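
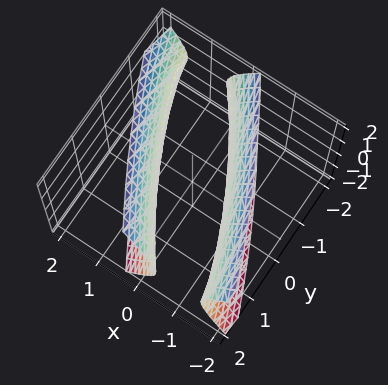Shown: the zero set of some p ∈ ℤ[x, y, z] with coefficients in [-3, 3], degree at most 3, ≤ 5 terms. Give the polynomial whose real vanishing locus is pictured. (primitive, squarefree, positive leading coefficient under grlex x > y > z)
3*x^2 + 3*x*y + y^2 - z^2 - 2

1. I count 2 distinct pieces. They look like related sheets of one shape, so recover p as a whole.
2. The degree is 2 — a generic line meets the surface in up to 2 points.
3. From the axis intercepts and sections: no z-intercept at any integer in the box.
4. Matching integer coefficients to the picture gives p.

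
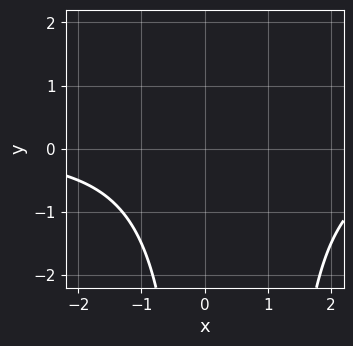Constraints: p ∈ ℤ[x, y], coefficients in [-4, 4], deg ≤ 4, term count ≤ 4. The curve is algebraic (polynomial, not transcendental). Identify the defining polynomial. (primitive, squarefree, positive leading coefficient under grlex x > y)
(a) The degree is 3 — the shape is more complex than any degree-2 curve.
(b) Reading off the gridlines: it misses every integer gridline on the x-axis; no y-intercept at any integer in the box.
(c) Matching integer coefficients to the picture gives p.

x^2*y - x*y + 3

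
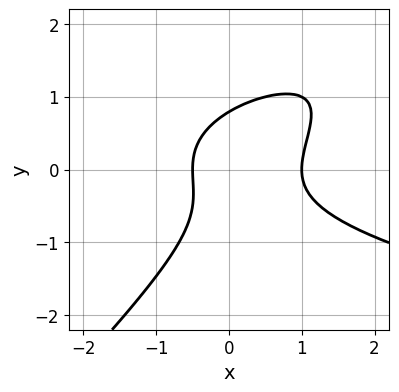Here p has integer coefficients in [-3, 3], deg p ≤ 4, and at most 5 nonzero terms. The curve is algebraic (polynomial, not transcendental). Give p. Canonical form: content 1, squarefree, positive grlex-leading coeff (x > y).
2*x*y^2 - 2*y^3 - 2*x^2 + x + 1

The degree is 3 — the shape is more complex than any degree-2 curve.
Checking where it meets the axes: one x-axis crossing is at x = 1.
Fitting integer coefficients to these (and the overall shape) gives p.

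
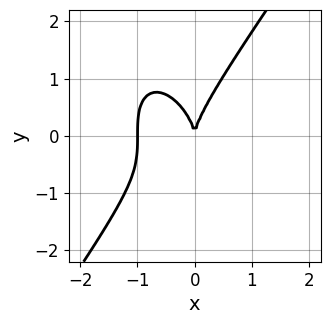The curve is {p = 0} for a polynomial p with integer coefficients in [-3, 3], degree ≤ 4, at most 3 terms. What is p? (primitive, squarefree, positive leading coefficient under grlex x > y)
(a) deg p = 3. A generic line meets the curve in up to 3 points.
(b) Reading off the gridlines: among the integer gridlines, it crosses the x-axis at x ∈ {-1, 0}; one y-axis crossing is at y = 0.
(c) The integer polynomial consistent with all of this is the stated p.

3*x^3 - y^3 + 3*x^2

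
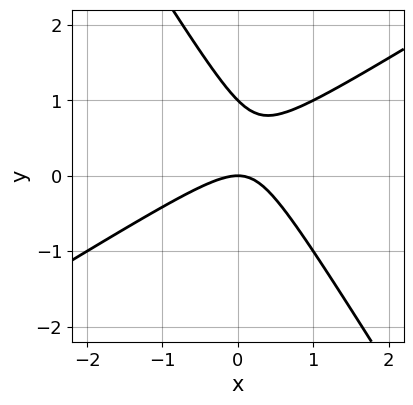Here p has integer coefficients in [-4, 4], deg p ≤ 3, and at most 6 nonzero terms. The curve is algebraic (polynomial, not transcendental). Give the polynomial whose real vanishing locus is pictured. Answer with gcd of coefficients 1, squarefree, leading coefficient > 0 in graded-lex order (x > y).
x^2 - x*y - y^2 + y

1. deg p = 2.
2. Against the integer gridlines: it crosses the x-axis at the gridline x = 0; the y-axis gridline crossings are at y ∈ {0, 1}.
3. Solving for integer coefficients yields p as stated.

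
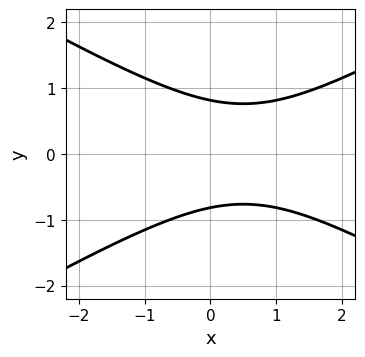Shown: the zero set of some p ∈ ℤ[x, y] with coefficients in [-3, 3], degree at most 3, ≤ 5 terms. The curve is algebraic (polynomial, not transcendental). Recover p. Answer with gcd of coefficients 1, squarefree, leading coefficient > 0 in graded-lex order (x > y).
x^2 - 3*y^2 - x + 2

First, degree: no degree-1 curve has this shape, so deg p = 2.
Next, symmetries: the y ↦ −y reflection is a symmetry, so y appears only in even powers.
Then, against the integer gridlines: no x-intercept at any integer in the box.
Finally, putting this together gives p.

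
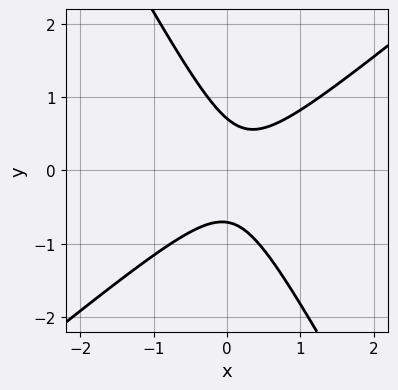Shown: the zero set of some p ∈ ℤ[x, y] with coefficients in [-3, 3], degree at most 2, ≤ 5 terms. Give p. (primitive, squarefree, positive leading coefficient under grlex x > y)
1. deg p = 2. The shape is more complex than any degree-1 curve.
2. Observable constraints: no x-intercept at any integer in the box.
3. Fitting integer coefficients to these (and the overall shape) gives p.

3*x^2 - 2*x*y - 2*y^2 - x + 1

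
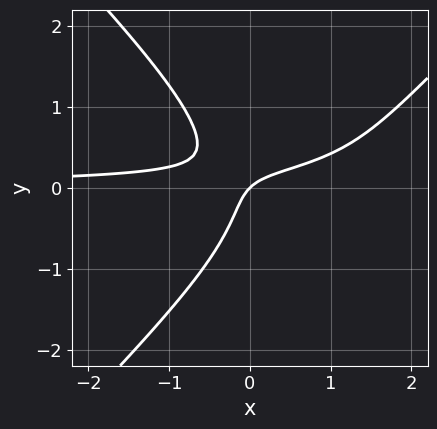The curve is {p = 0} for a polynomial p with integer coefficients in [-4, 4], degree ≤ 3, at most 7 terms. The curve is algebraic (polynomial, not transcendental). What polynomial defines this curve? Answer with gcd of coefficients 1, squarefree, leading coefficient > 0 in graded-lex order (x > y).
2*x^2*y - 2*y^3 - 3*x*y + x - y

1. Degree: the shape is more complex than any degree-2 curve, so deg p = 3.
2. From the axis intercepts and sections: it crosses the x-axis at the gridline x = 0; one y-axis crossing is at y = 0.
3. Putting this together gives p.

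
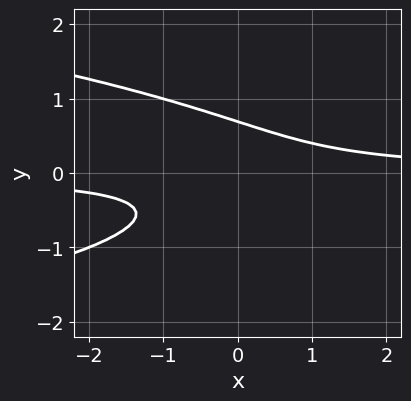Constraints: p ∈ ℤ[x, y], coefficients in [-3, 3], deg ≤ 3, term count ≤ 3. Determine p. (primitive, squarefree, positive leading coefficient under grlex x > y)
(a) deg p = 3. The shape is more complex than any degree-2 curve.
(b) Checking where it meets the axes: it misses every integer gridline on the x-axis.
(c) Together with the visible shape, these determine p as stated.

3*y^3 + 2*x*y - 1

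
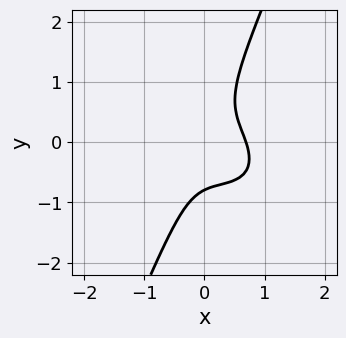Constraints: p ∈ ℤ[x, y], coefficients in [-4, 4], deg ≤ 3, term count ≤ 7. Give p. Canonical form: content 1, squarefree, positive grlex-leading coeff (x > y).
3*x^3 + 3*x^2*y + 3*x*y^2 - 2*y^3 - 1

(a) deg p = 3. No degree-2 curve has this shape.
(b) Putting this together gives p.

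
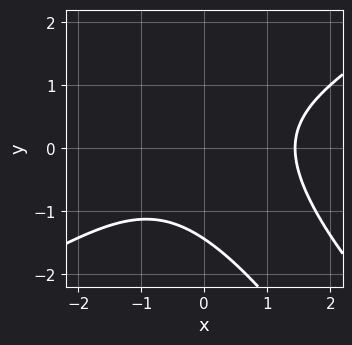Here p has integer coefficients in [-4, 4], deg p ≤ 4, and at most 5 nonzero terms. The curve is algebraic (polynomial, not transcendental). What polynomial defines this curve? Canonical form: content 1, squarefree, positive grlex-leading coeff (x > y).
The degree is 3 — a generic line meets the curve in up to 3 points.
Putting this together gives p.

x^3 - 2*x*y^2 - y^3 - 3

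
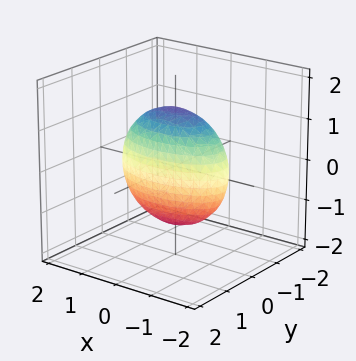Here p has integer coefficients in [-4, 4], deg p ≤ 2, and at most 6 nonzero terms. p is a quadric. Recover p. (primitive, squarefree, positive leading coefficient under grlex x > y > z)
x^2 + 3*y^2 + z^2 - 2

First, deg p = 2. Bounded and convex; a quadric.
Then, symmetries: it's symmetric under x → −x, forcing even powers of x; mirror symmetry z ↦ −z ⇒ only even powers of z; it's symmetric under y → −y, forcing even powers of y.
Finally, together with the visible shape, these determine p as stated.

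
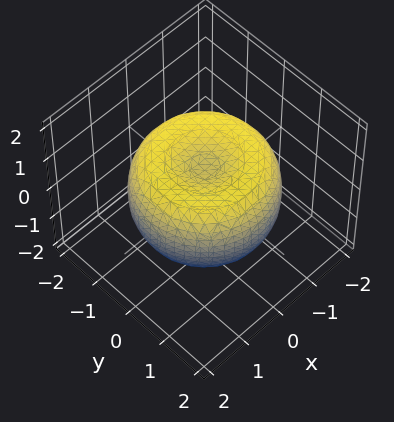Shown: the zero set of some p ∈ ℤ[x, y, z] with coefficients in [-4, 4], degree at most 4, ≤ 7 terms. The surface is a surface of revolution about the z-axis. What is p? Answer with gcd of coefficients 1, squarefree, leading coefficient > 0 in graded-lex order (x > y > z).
1. The degree is 4 — a generic line meets the surface in up to 4 points.
2. By symmetry, the surface is invariant under rotation about z: p = q(x² + y², z).
3. From the axis intercepts and sections: a circular section at z = 0 has radius between 1 and 2.
4. These observations pin down the coefficients.

x^4 + 2*x^2*y^2 + y^4 - 2*x^2 - 2*y^2 + 2*z^2 - 1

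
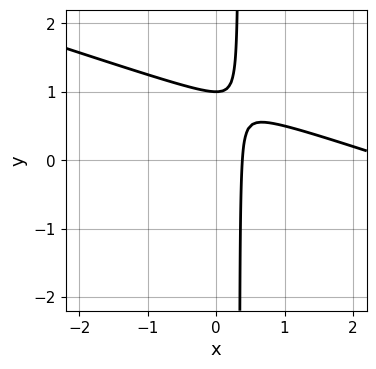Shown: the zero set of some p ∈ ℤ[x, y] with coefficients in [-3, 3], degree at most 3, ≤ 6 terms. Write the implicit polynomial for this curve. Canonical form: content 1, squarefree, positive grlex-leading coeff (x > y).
x^2 + 3*x*y - 3*x - y + 1

First, deg p = 2. A generic line meets the curve in up to 2 points.
Next, checking where it meets the axes: it crosses the y-axis at the gridline y = 1.
Finally, putting this together gives p.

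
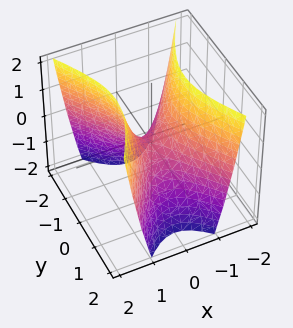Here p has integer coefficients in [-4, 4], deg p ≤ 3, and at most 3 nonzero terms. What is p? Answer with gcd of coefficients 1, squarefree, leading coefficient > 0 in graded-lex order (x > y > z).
First, deg p = 2. A hyperbolic paraboloid; a quadric.
Next, symmetries: mirror symmetry y ↦ −y ⇒ only even powers of y; mirror symmetry x ↦ −x ⇒ only even powers of x.
Then, reading off the gridlines: one y-axis crossing is at y = 0; it meets the z-axis at z = 0 (among the integer gridlines).
Finally, the integer polynomial consistent with all of this is the stated p.

2*x^2 - y^2 - z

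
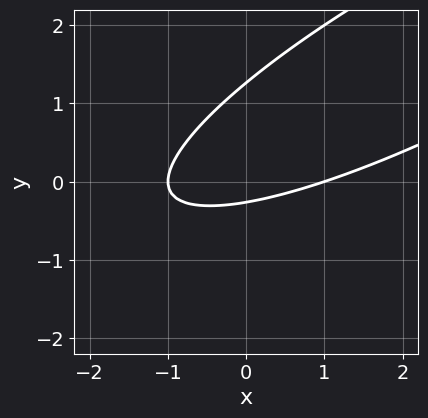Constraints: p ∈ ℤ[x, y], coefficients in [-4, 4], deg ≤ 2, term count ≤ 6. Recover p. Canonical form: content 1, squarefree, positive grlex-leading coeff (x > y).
(a) Degree: the shape is more complex than any degree-1 curve, so deg p = 2.
(b) From the visible intercepts: the x-axis gridline crossings are at x ∈ {-1, 1}.
(c) Matching integer coefficients to the picture gives p.

x^2 - 3*x*y + 3*y^2 - 3*y - 1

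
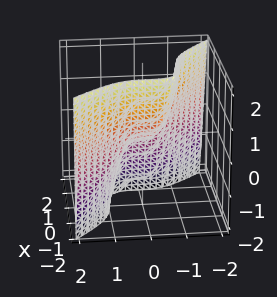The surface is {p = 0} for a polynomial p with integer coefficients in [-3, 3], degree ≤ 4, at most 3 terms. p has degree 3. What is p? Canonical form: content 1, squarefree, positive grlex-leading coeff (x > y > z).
The degree is 3 — a generic line meets the surface in up to 3 points.
From the visible intercepts: it meets the x-axis at x = 0 (among the integer gridlines); it meets the y-axis at y = 0 (among the integer gridlines); one z-axis crossing is at z = 0.
Fitting integer coefficients to these (and the overall shape) gives p.

2*x^3 + 2*y^3 + z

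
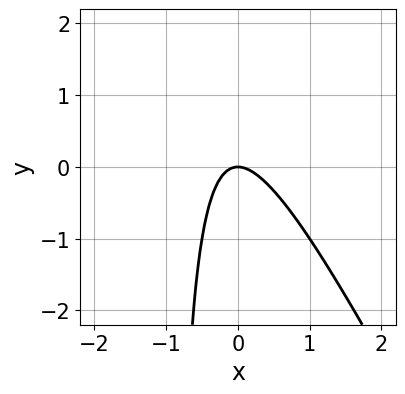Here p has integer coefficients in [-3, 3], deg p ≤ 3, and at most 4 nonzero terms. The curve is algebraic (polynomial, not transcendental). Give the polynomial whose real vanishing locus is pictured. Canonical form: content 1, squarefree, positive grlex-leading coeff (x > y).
2*x^2 + x*y + y

First, deg p = 2.
Then, reading off the gridlines: it meets the x-axis at x = 0 (among the integer gridlines); one y-axis crossing is at y = 0.
Finally, solving for integer coefficients yields p as stated.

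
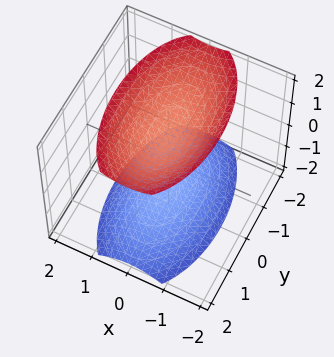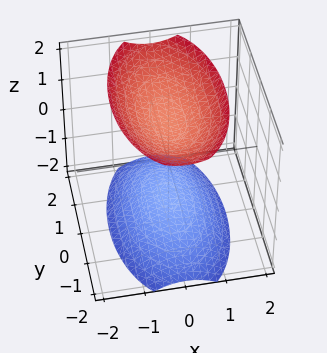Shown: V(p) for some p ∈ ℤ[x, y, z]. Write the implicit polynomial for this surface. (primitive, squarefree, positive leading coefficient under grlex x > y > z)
3*x^2 + y^2 - 2*z^2 + 3

(a) The picture has 2 separate pieces. They look like related sheets of one shape, so recover p as a whole.
(b) The degree is 2 — two sheets facing apart; a quadric.
(c) Symmetries: it's symmetric under x → −x, forcing even powers of x; it's symmetric under z → −z, forcing even powers of z; it's symmetric under y → −y, forcing even powers of y.
(d) From the visible intercepts: it misses every integer gridline on the y-axis; the surface avoids every integer x-axis point in the box.
(e) Fitting integer coefficients to these (and the overall shape) gives p.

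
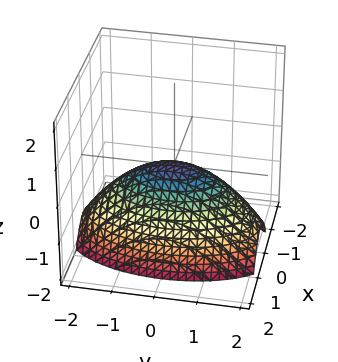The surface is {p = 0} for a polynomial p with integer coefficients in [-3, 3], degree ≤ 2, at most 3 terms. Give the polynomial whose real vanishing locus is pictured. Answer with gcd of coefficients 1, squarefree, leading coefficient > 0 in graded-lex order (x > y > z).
3*x^2 + y^2 + 3*z

deg p = 2. A single bowl opening along one axis; a quadric.
Symmetries: it's symmetric under x → −x, forcing even powers of x; mirror symmetry y ↦ −y ⇒ only even powers of y.
Against the integer gridlines: one y-axis crossing is at y = 0; it meets the z-axis at z = 0 (among the integer gridlines); one x-axis crossing is at x = 0.
Fitting integer coefficients to these (and the overall shape) gives p.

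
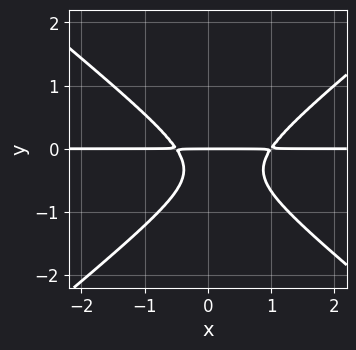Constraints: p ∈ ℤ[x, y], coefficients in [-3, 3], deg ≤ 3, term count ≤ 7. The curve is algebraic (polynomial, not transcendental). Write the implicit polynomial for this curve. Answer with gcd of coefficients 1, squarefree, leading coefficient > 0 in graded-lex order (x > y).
2*x^2*y - 3*y^3 - x*y - 2*y^2 - y

Degree: the shape is more complex than any degree-2 curve, so deg p = 3.
Observable constraints: the visible x-axis segment lies entirely on the curve; it meets the y-axis at y = 0 (among the integer gridlines).
Fitting integer coefficients to these (and the overall shape) gives p.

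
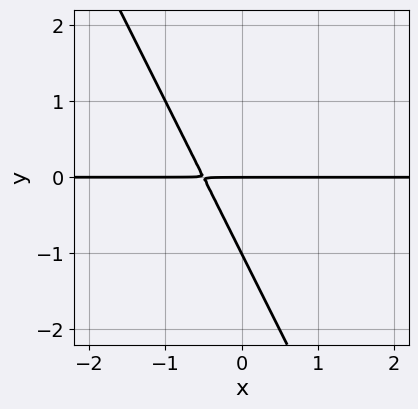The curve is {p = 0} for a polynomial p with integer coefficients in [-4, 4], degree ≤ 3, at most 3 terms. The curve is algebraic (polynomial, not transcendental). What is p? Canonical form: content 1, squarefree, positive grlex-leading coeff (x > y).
2*x*y + y^2 + y

First, deg p = 2.
Then, from the visible intercepts: every point of the x-axis in the box is on the curve; the y-axis gridline crossings are at y ∈ {-1, 0}.
Finally, fitting integer coefficients to these (and the overall shape) gives p.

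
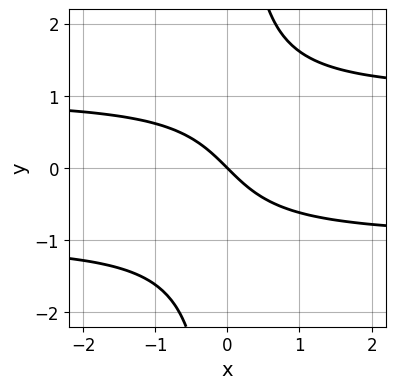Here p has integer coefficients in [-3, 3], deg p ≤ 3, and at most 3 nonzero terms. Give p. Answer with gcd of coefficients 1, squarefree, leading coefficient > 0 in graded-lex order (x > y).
First, the degree is 3 — no degree-2 curve has this shape.
Next, reading off the gridlines: it meets the x-axis at x = 0 (among the integer gridlines); it crosses the y-axis at the gridline y = 0.
Finally, assembling these constraints gives the stated polynomial.

x*y^2 - x - y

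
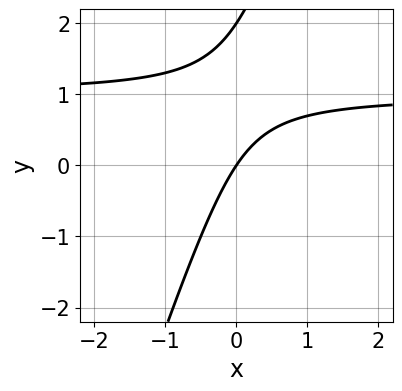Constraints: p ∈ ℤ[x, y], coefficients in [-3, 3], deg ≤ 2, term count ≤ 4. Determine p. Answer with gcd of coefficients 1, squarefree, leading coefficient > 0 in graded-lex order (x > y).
Degree: a generic line meets the curve in up to 2 points, so deg p = 2.
Checking where it meets the axes: one x-axis crossing is at x = 0; the y-axis gridline crossings are at y ∈ {0, 2}.
These observations pin down the coefficients.

3*x*y - y^2 - 3*x + 2*y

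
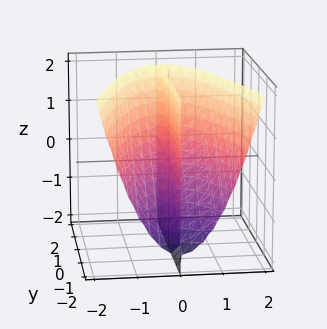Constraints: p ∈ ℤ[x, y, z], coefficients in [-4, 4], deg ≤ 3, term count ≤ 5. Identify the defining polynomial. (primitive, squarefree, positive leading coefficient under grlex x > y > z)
2*x^3 + 2*x*y - 2*x*z + x

First, there are 2 components.
Next, the degree is 3 — the shape is more complex than any degree-2 surface.
Next, against the integer gridlines: every point of the y-axis in the box is on the surface; one x-axis crossing is at x = 0; every point of the z-axis in the box is on the surface.
Finally, assembling these constraints gives the stated polynomial.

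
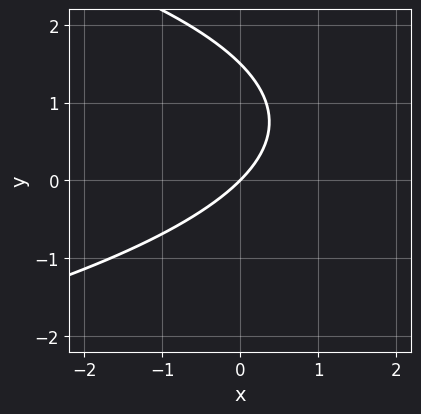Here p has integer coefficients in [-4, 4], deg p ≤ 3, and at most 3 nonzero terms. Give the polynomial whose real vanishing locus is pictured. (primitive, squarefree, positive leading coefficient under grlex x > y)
The degree is 2 — a generic line meets the curve in up to 2 points.
Checking where it meets the axes: one x-axis crossing is at x = 0; it meets the y-axis at y = 0 (among the integer gridlines).
Together with the visible shape, these determine p as stated.

2*y^2 + 3*x - 3*y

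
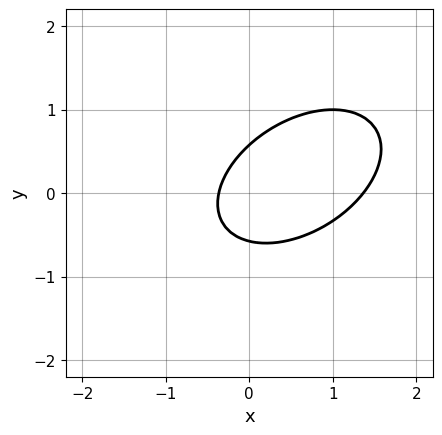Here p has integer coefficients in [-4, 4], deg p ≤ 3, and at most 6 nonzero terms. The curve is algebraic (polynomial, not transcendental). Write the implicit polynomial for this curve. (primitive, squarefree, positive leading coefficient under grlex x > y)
2*x^2 - 2*x*y + 3*y^2 - 2*x - 1

First, deg p = 2.
Finally, matching integer coefficients to the picture gives p.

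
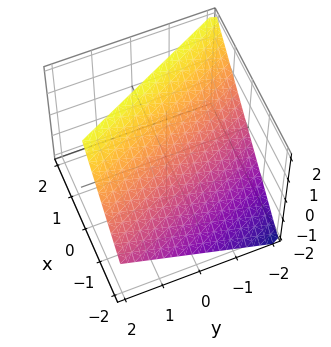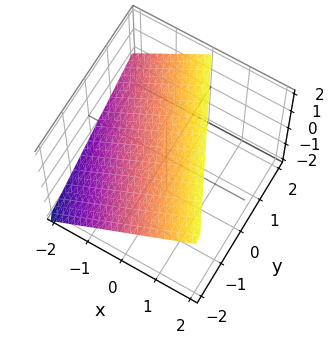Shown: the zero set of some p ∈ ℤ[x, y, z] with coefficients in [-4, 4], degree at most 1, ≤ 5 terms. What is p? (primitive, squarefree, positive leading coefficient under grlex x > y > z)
Degree: every cross-section is a straight line — this is a plane, so deg p = 1.
From the visible intercepts: it crosses the z-axis at the gridline z = 1; it crosses the x-axis at the gridline x = -1; it crosses the y-axis at the gridline y = -2.
Assembling these constraints gives the stated polynomial.

2*x + y - 2*z + 2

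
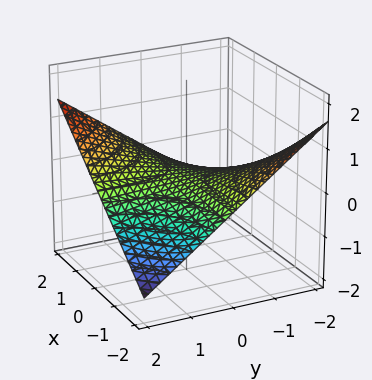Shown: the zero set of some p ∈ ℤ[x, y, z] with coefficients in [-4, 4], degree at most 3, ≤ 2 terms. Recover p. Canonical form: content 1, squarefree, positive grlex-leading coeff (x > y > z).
x*y - 3*z

1. deg p = 2. A saddle surface; a quadric.
2. From the visible intercepts: it crosses the z-axis at the gridline z = 0; the visible x-axis segment lies entirely on the surface; every point of the y-axis in the box is on the surface.
3. Fitting integer coefficients to these (and the overall shape) gives p.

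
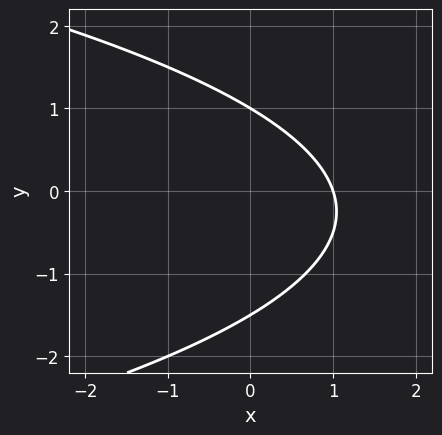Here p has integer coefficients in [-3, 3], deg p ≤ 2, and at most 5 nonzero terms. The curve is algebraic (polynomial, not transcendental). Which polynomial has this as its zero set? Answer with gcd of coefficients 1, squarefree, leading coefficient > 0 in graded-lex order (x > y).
2*y^2 + 3*x + y - 3

(a) Degree: no degree-1 curve has this shape, so deg p = 2.
(b) From the axis intercepts and sections: it crosses the y-axis at the gridline y = 1; it crosses the x-axis at the gridline x = 1.
(c) Solving for integer coefficients yields p as stated.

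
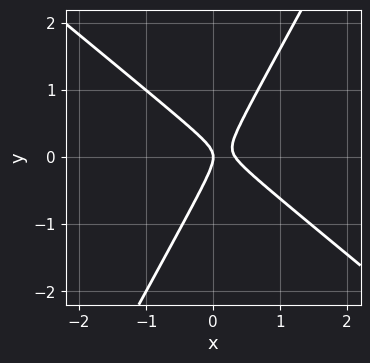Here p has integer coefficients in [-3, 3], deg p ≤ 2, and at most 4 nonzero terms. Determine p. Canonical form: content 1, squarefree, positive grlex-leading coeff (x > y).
deg p = 2. The shape is more complex than any degree-1 curve.
From the visible intercepts: it meets the y-axis at y = 0 (among the integer gridlines); one x-axis crossing is at x = 0.
Fitting integer coefficients to these (and the overall shape) gives p.

3*x^2 + 2*x*y - 2*y^2 - x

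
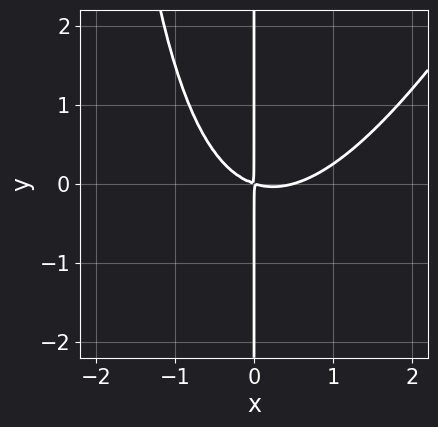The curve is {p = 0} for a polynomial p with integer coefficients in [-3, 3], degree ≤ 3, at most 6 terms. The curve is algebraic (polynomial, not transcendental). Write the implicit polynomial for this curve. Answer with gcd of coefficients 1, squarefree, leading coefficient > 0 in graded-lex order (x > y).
1. The degree is 3 — no degree-2 curve has this shape.
2. From the visible intercepts: every point of the y-axis in the box is on the curve.
3. Together with the visible shape, these determine p as stated.

2*x^3 - x^2*y - x^2 - 3*x*y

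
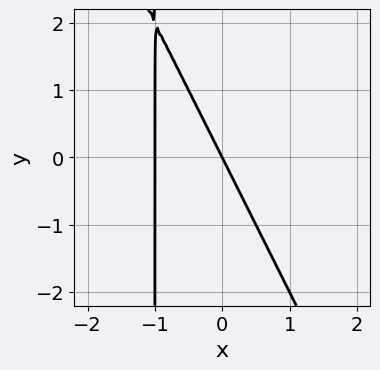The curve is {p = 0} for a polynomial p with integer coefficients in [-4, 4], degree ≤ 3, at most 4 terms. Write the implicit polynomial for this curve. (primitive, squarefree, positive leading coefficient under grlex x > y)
First, degree: the shape is more complex than any degree-1 curve, so deg p = 2.
Then, reading off the gridlines: one y-axis crossing is at y = 0; among the integer gridlines, it crosses the x-axis at x ∈ {-1, 0}.
Finally, together with the visible shape, these determine p as stated.

2*x^2 + x*y + 2*x + y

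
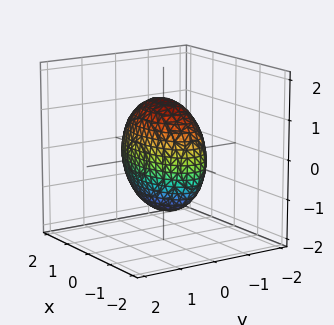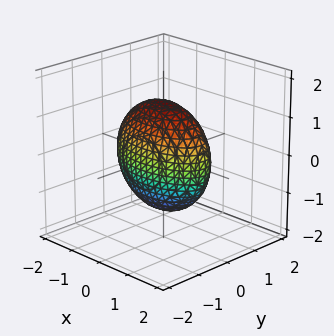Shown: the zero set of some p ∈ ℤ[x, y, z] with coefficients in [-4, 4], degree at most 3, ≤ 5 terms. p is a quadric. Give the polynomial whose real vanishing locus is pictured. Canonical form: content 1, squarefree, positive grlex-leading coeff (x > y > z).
Degree: bounded and convex; a quadric, so deg p = 2.
Symmetries: it's symmetric under z → −z, forcing even powers of z; the y ↦ −y reflection is a symmetry, so y appears only in even powers; mirror symmetry x ↦ −x ⇒ only even powers of x.
The integer polynomial consistent with all of this is the stated p.

x^2 + 3*y^2 + z^2 - 2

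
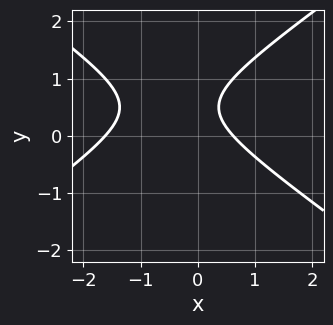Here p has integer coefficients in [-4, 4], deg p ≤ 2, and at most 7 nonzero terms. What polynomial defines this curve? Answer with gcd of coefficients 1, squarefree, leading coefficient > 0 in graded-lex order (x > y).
x^2 - 2*y^2 + x + 2*y - 1

1. The degree is 2 — the shape is more complex than any degree-1 curve.
2. From the visible intercepts: it misses every integer gridline on the y-axis.
3. Assembling these constraints gives the stated polynomial.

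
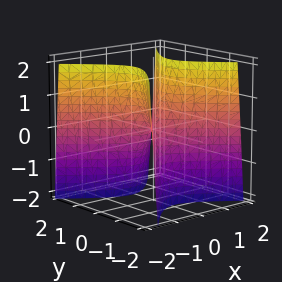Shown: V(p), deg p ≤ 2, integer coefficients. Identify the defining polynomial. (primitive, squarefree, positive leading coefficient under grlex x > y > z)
First, degree: the shape is more complex than any degree-1 surface, so deg p = 2.
Next, observable constraints: one y-axis crossing is at y = 0; it crosses the x-axis at the gridline x = 0; it crosses the z-axis at the gridline z = 0.
Finally, fitting integer coefficients to these (and the overall shape) gives p.

3*x^2 + x*y - 3*y^2 - z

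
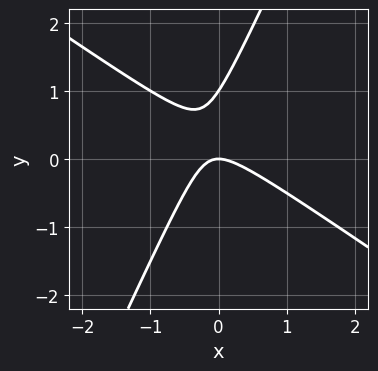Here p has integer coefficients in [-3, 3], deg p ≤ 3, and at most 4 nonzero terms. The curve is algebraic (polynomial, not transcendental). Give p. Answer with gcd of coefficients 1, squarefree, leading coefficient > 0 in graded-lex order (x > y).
(a) Degree: the shape is more complex than any degree-1 curve, so deg p = 2.
(b) Checking where it meets the axes: it crosses the x-axis at the gridline x = 0; the y-axis gridline crossings are at y ∈ {0, 1}.
(c) Matching integer coefficients to the picture gives p.

3*x^2 + 3*x*y - 2*y^2 + 2*y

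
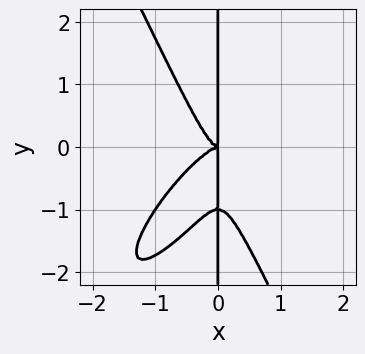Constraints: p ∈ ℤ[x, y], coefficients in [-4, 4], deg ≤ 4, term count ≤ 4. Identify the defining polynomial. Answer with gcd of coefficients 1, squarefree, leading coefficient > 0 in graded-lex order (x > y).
3*x^4 - 3*x^3*y + x*y^3 + x*y^2

1. deg p = 4.
2. Reading off the gridlines: every point of the y-axis in the box is on the curve.
3. Putting this together gives p.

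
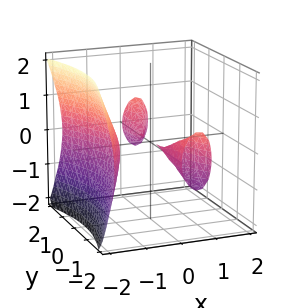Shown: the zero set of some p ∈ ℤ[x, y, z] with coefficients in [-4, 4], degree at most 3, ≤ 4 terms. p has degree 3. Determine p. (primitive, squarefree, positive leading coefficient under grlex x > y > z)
3*x^3 - x*y^2 + 3*x^2 + 2*z^2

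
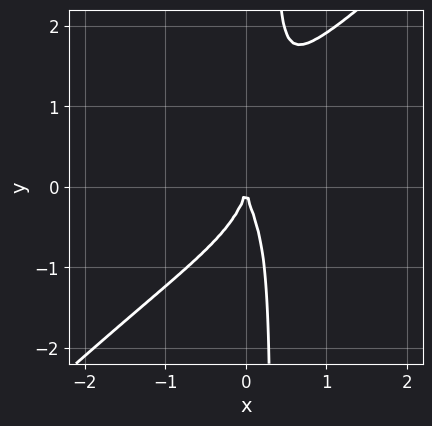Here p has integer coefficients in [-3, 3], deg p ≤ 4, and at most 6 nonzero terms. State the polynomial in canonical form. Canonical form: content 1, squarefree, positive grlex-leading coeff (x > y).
1. deg p = 4. A generic line meets the curve in up to 4 points.
2. Reading off the gridlines: it meets the x-axis at x = 0 (among the integer gridlines); it crosses the y-axis at the gridline y = 0.
3. The integer polynomial consistent with all of this is the stated p.

3*x^2*y^2 - 3*x*y^3 + y^3 + 3*x^2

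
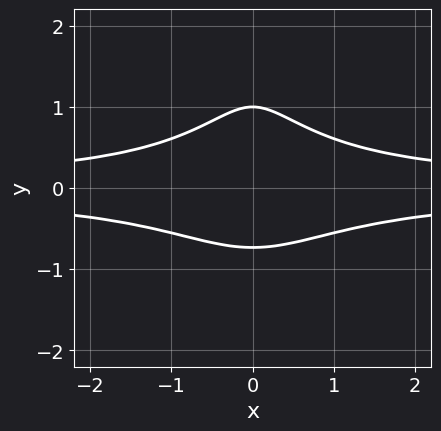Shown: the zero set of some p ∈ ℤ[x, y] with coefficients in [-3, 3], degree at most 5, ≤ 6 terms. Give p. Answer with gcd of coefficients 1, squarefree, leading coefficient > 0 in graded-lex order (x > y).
1. The degree is 4 — the shape is more complex than any degree-3 curve.
2. Symmetries: it's symmetric under x → −x, forcing even powers of x.
3. From the axis intercepts and sections: no x-intercept at any integer in the box; one y-axis crossing is at y = 1.
4. Solving for integer coefficients yields p as stated.

3*x^2*y^2 - y^3 + 3*y^2 - 2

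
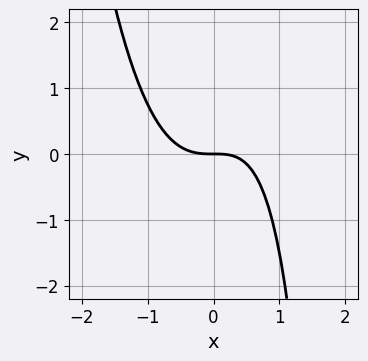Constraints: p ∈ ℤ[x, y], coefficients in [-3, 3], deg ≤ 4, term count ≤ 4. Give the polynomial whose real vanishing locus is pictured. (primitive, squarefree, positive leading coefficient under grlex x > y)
3*x^3 - x*y + 3*y

(a) deg p = 3.
(b) Observable constraints: it meets the x-axis at x = 0 (among the integer gridlines); it meets the y-axis at y = 0 (among the integer gridlines).
(c) Fitting integer coefficients to these (and the overall shape) gives p.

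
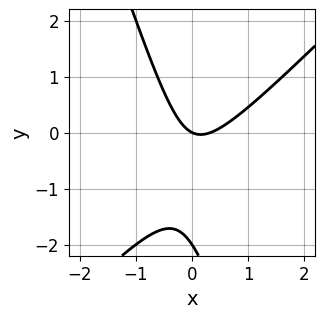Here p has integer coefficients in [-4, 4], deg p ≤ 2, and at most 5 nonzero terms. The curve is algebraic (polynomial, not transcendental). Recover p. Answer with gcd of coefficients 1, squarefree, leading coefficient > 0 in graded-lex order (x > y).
3*x^2 - 2*x*y - y^2 - x - 2*y

Degree: no degree-1 curve has this shape, so deg p = 2.
Against the integer gridlines: the y-axis gridline crossings are at y ∈ {-2, 0}; it meets the x-axis at x = 0 (among the integer gridlines).
Putting this together gives p.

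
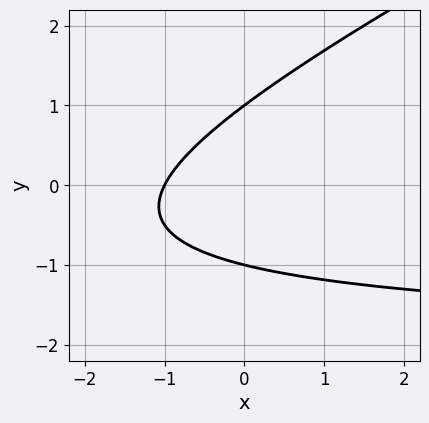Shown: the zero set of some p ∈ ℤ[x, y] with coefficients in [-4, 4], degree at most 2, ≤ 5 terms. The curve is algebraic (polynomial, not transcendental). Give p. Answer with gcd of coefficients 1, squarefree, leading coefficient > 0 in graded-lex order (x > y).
x*y - 2*y^2 + 2*x + 2

First, deg p = 2. No degree-1 curve has this shape.
Then, checking where it meets the axes: the y-axis gridline crossings are at y ∈ {-1, 1}; it meets the x-axis at x = -1 (among the integer gridlines).
Finally, putting this together gives p.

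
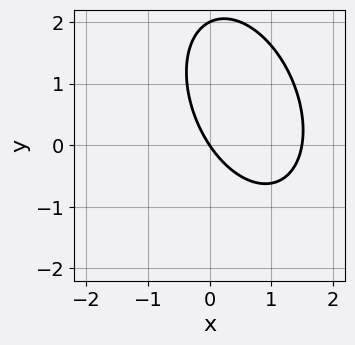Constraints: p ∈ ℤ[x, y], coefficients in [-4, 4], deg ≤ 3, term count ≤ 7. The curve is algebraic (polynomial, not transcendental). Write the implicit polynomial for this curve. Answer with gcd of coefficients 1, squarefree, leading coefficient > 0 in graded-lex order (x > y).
First, deg p = 2.
Then, against the integer gridlines: among the integer gridlines, it crosses the y-axis at y ∈ {0, 2}; one x-axis crossing is at x = 0.
Finally, putting this together gives p.

2*x^2 + x*y + y^2 - 3*x - 2*y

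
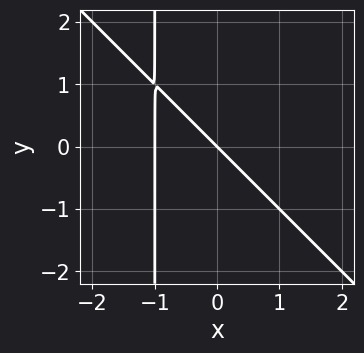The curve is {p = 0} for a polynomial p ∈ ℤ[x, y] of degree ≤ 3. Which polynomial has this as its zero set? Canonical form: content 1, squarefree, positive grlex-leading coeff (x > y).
1. deg p = 2. A generic line meets the curve in up to 2 points.
2. Reading off the gridlines: among the integer gridlines, it crosses the x-axis at x ∈ {-1, 0}; one y-axis crossing is at y = 0.
3. The integer polynomial consistent with all of this is the stated p.

x^2 + x*y + x + y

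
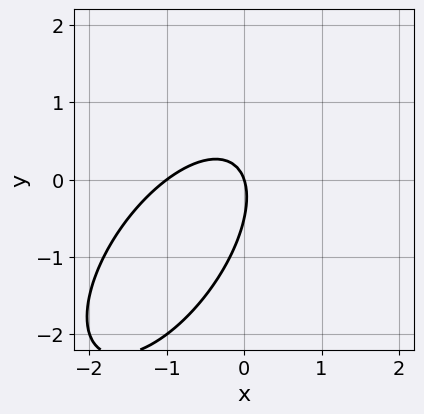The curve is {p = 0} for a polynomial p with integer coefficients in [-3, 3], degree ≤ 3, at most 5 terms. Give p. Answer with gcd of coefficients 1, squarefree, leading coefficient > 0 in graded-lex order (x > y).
1. deg p = 2. A generic line meets the curve in up to 2 points.
2. From the axis intercepts and sections: it crosses the y-axis at the gridline y = 0; the x-axis gridline crossings are at x ∈ {-1, 0}.
3. The integer polynomial consistent with all of this is the stated p.

3*x^2 - 3*x*y + 2*y^2 + 3*x + y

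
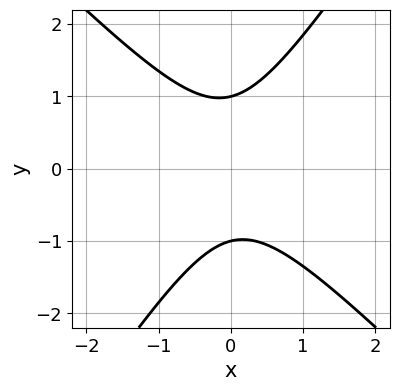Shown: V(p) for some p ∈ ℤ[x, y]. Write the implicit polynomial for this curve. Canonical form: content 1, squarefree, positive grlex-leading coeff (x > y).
Degree: the shape is more complex than any degree-1 curve, so deg p = 2.
From the axis intercepts and sections: it misses every integer gridline on the x-axis; among the integer gridlines, it crosses the y-axis at y ∈ {-1, 1}.
Together with the visible shape, these determine p as stated.

3*x^2 + x*y - 2*y^2 + 2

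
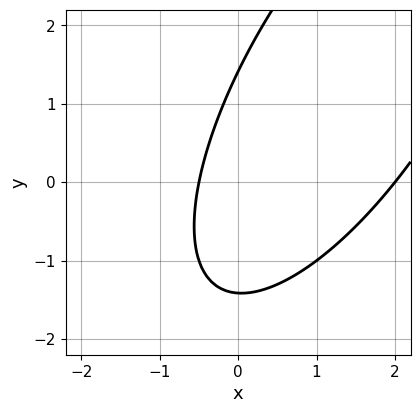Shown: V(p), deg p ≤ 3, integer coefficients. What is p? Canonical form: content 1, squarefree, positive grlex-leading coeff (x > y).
First, degree: a generic line meets the curve in up to 2 points, so deg p = 2.
Next, against the integer gridlines: it meets the x-axis at x = 2 (among the integer gridlines).
Finally, solving for integer coefficients yields p as stated.

2*x^2 - 2*x*y + y^2 - 3*x - 2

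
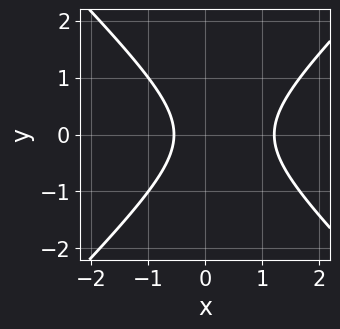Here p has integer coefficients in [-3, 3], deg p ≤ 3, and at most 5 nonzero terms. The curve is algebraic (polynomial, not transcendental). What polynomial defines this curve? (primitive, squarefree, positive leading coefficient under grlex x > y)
3*x^2 - 3*y^2 - 2*x - 2

1. Degree: the shape is more complex than any degree-1 curve, so deg p = 2.
2. Symmetries: it's symmetric under y → −y, forcing even powers of y.
3. Reading off the gridlines: it misses every integer gridline on the y-axis.
4. Fitting integer coefficients to these (and the overall shape) gives p.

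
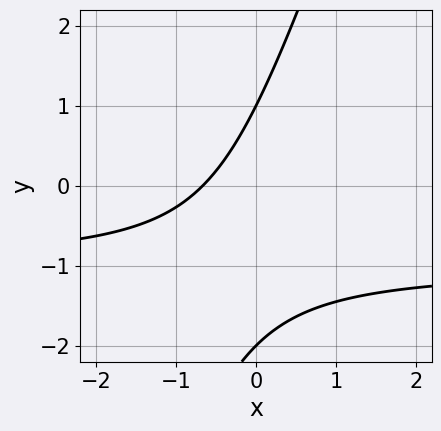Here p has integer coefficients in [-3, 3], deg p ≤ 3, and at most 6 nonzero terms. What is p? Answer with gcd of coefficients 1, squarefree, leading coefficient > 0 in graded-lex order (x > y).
3*x*y - y^2 + 3*x - y + 2

1. deg p = 2.
2. From the axis intercepts and sections: the y-axis gridline crossings are at y ∈ {-2, 1}.
3. The integer polynomial consistent with all of this is the stated p.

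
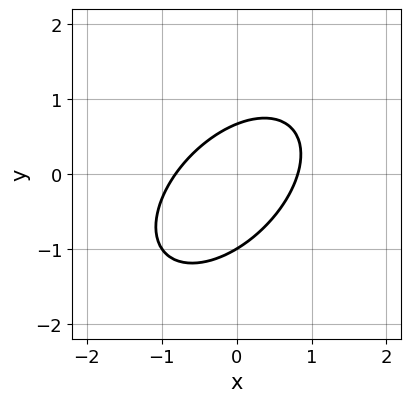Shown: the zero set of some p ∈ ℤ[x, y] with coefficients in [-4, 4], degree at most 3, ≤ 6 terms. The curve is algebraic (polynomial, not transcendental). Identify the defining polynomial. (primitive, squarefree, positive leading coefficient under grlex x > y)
3*x^2 - 3*x*y + 3*y^2 + y - 2

deg p = 2. A generic line meets the curve in up to 2 points.
Reading off the gridlines: one y-axis crossing is at y = -1.
Solving for integer coefficients yields p as stated.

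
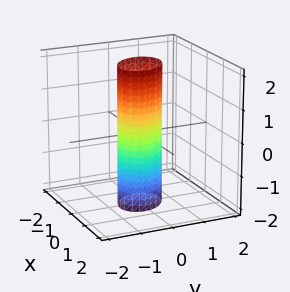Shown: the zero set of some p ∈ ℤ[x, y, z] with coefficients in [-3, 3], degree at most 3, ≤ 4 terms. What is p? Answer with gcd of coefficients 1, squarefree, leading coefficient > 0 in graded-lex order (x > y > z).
The degree is 2 — the shape is more complex than any degree-1 surface.
Against the integer gridlines: the surface avoids every integer z-axis point in the box.
These observations pin down the coefficients.

2*x^2 + x*y + 2*y^2 - 1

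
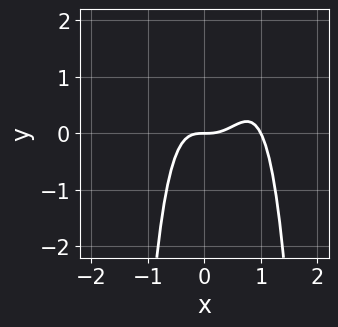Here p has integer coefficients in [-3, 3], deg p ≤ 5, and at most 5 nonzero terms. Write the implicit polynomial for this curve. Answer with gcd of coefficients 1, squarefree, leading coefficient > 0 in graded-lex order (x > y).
2*x^4 - 2*x^3 + y

First, the degree is 4 — a generic line meets the curve in up to 4 points.
Then, against the integer gridlines: the x-axis gridline crossings are at x ∈ {0, 1}; it crosses the y-axis at the gridline y = 0.
Finally, solving for integer coefficients yields p as stated.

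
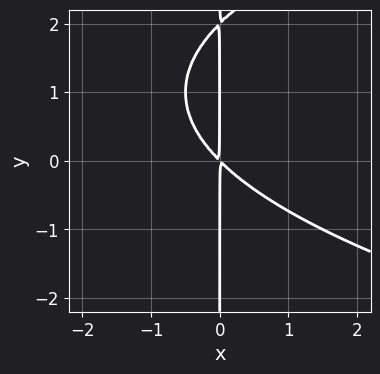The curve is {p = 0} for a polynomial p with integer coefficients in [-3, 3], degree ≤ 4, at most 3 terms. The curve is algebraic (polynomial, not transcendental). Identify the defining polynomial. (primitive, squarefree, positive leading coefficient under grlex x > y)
First, degree: a generic line meets the curve in up to 3 points, so deg p = 3.
Next, against the integer gridlines: every point of the y-axis in the box is on the curve.
Finally, the integer polynomial consistent with all of this is the stated p.

x*y^2 - 2*x^2 - 2*x*y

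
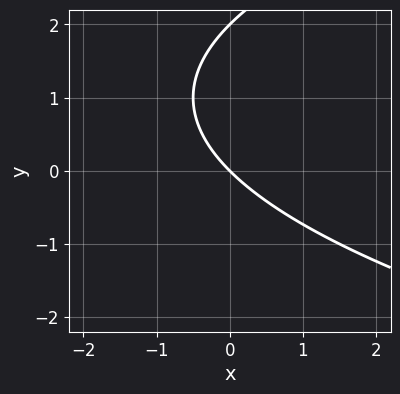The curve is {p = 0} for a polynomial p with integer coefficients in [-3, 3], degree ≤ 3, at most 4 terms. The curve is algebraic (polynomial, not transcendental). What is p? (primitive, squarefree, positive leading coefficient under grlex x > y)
y^2 - 2*x - 2*y

First, deg p = 2. A generic line meets the curve in up to 2 points.
Then, observable constraints: among the integer gridlines, it crosses the y-axis at y ∈ {0, 2}; one x-axis crossing is at x = 0.
Finally, together with the visible shape, these determine p as stated.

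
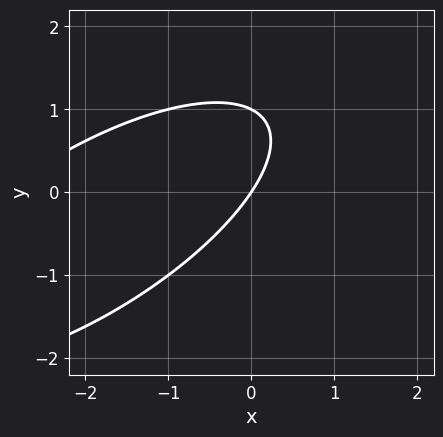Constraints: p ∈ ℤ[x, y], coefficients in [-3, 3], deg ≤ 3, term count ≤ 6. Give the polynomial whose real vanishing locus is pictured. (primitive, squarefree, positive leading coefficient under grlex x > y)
x^2 - 2*x*y + 2*y^2 + 3*x - 2*y

(a) Degree: a generic line meets the curve in up to 2 points, so deg p = 2.
(b) Reading off the gridlines: among the integer gridlines, it crosses the y-axis at y ∈ {0, 1}; it crosses the x-axis at the gridline x = 0.
(c) Fitting integer coefficients to these (and the overall shape) gives p.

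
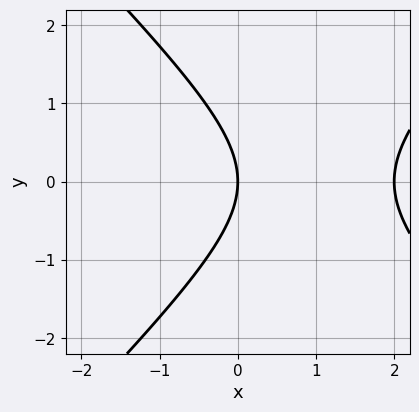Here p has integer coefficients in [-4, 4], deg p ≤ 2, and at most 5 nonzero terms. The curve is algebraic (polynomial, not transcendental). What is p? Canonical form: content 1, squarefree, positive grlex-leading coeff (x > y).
1. deg p = 2. No degree-1 curve has this shape.
2. Symmetries: it's symmetric under y → −y, forcing even powers of y.
3. Checking where it meets the axes: it meets the y-axis at y = 0 (among the integer gridlines); the x-axis gridline crossings are at x ∈ {0, 2}.
4. Matching integer coefficients to the picture gives p.

x^2 - y^2 - 2*x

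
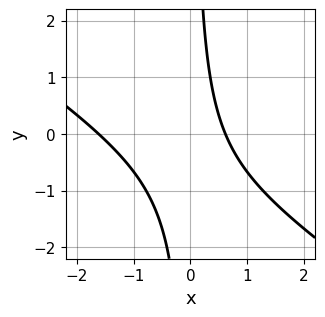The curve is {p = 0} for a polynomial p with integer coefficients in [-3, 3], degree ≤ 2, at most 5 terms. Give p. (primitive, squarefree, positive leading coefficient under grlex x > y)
2*x^2 + 3*x*y + 2*x - 2

1. Degree: the shape is more complex than any degree-1 curve, so deg p = 2.
2. Reading off the gridlines: no y-intercept at any integer in the box.
3. The integer polynomial consistent with all of this is the stated p.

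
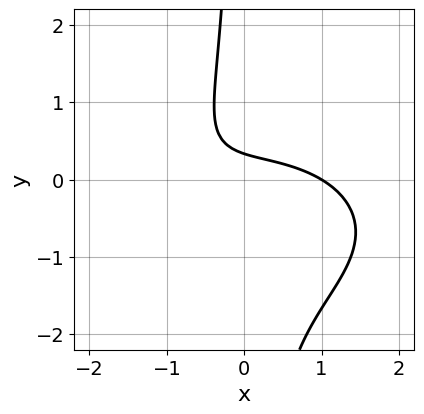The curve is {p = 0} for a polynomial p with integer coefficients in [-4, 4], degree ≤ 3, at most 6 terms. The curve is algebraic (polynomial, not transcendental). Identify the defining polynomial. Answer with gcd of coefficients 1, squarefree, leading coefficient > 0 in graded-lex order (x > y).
The degree is 3 — no degree-2 curve has this shape.
Observable constraints: one x-axis crossing is at x = 1.
Fitting integer coefficients to these (and the overall shape) gives p.

x^3 + 3*x*y^2 + 2*x*y + 3*y - 1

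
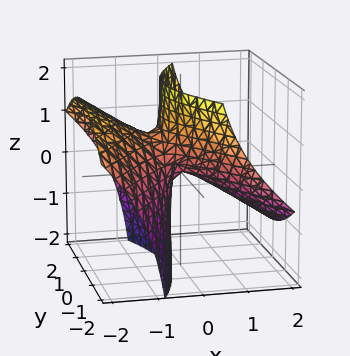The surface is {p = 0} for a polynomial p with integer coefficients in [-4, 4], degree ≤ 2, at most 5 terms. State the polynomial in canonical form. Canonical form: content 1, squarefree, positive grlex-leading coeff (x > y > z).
2*x^2 + 3*x*z - y^2 + z

deg p = 2.
From the axis intercepts and sections: it meets the z-axis at z = 0 (among the integer gridlines); it meets the x-axis at x = 0 (among the integer gridlines).
The integer polynomial consistent with all of this is the stated p.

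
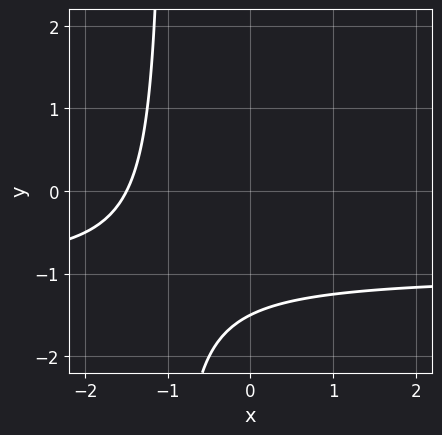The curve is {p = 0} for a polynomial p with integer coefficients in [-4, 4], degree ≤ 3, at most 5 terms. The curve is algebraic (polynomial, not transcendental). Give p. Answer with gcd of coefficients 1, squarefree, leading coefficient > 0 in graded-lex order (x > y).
2*x*y + 2*x + 2*y + 3

The degree is 2 — a generic line meets the curve in up to 2 points.
Putting this together gives p.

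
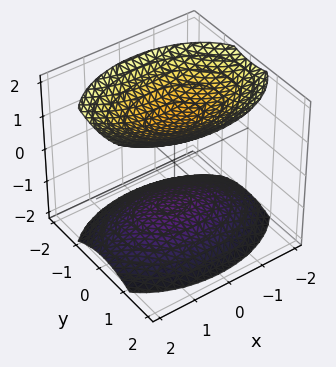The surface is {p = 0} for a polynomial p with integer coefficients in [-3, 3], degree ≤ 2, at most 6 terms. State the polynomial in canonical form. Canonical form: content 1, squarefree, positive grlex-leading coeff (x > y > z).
First, I count 2 distinct pieces. Treating them together as one polynomial.
Next, the degree is 2 — two sheets facing apart; a quadric.
Next, symmetries: the y ↦ −y reflection is a symmetry, so y appears only in even powers; mirror symmetry z ↦ −z ⇒ only even powers of z; it's symmetric under x → −x, forcing even powers of x.
Then, from the visible intercepts: it misses every integer gridline on the y-axis; it misses every integer gridline on the x-axis.
Finally, matching integer coefficients to the picture gives p.

x^2 + 2*y^2 - 2*z^2 + 3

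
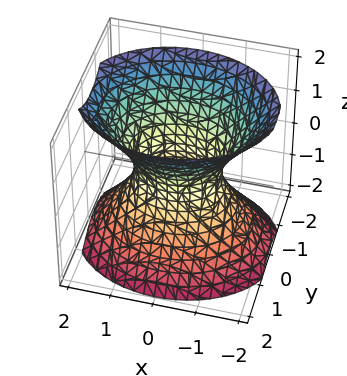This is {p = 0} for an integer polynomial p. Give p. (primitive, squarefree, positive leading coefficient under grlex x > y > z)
2*x^2 + 3*y^2 - 2*z^2 - 2

First, deg p = 2. An hourglass — one-sheet hyperboloid; a quadric.
Then, symmetries: mirror symmetry z ↦ −z ⇒ only even powers of z; mirror symmetry y ↦ −y ⇒ only even powers of y; it's symmetric under x → −x, forcing even powers of x.
Then, against the integer gridlines: the x-axis gridline crossings are at x ∈ {-1, 1}; the surface avoids every integer z-axis point in the box.
Finally, the integer polynomial consistent with all of this is the stated p.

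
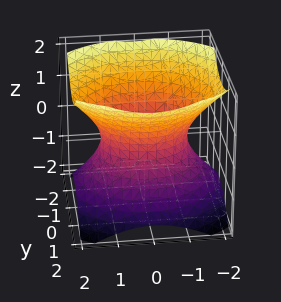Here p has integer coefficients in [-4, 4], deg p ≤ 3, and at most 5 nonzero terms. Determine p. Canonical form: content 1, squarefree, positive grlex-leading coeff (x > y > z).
First, the degree is 2 — an hourglass — one-sheet hyperboloid; a quadric.
Next, symmetries: the y ↦ −y reflection is a symmetry, so y appears only in even powers; it's symmetric under x → −x, forcing even powers of x; it's symmetric under z → −z, forcing even powers of z.
Next, reading off the gridlines: among the integer gridlines, it crosses the y-axis at y ∈ {-1, 1}; it misses every integer gridline on the z-axis.
Finally, these observations pin down the coefficients.

2*x^2 + 3*y^2 - 3*z^2 - 3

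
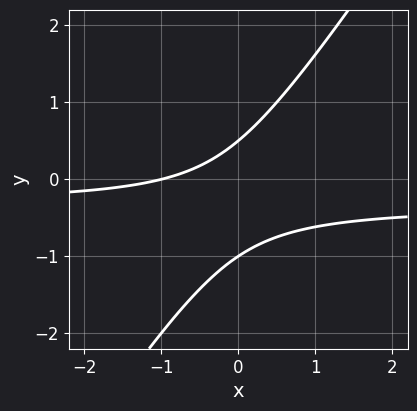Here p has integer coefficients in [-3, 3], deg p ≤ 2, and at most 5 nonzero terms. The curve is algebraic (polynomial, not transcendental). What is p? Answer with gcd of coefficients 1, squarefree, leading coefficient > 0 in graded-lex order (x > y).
3*x*y - 2*y^2 + x - y + 1

First, deg p = 2.
Then, reading off the gridlines: it crosses the x-axis at the gridline x = -1; it meets the y-axis at y = -1 (among the integer gridlines).
Finally, solving for integer coefficients yields p as stated.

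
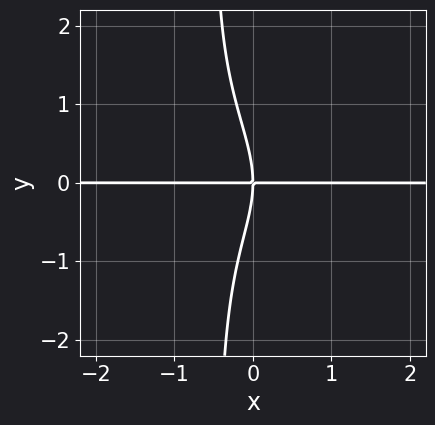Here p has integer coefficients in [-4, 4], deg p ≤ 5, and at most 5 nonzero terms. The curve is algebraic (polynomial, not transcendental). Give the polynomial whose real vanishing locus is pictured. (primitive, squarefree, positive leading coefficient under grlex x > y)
x^2*y^2 + 2*x*y^3 + y^3 + 3*x*y

First, the degree is 4 — the shape is more complex than any degree-3 curve.
Next, from the visible intercepts: the visible x-axis segment lies entirely on the curve; one y-axis crossing is at y = 0.
Finally, these observations pin down the coefficients.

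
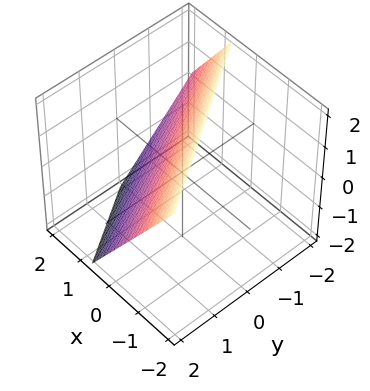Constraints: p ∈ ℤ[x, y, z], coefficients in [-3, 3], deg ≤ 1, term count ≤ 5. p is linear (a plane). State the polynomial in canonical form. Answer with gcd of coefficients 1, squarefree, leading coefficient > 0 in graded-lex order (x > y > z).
Degree: the surface is flat (a plane), so deg p = 1.
Against the integer gridlines: it crosses the z-axis at the gridline z = 1; it crosses the y-axis at the gridline y = 1.
Together with the visible shape, these determine p as stated.

3*x + 2*y + 2*z - 2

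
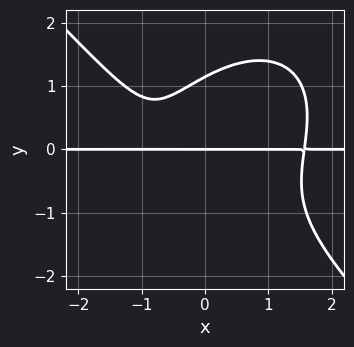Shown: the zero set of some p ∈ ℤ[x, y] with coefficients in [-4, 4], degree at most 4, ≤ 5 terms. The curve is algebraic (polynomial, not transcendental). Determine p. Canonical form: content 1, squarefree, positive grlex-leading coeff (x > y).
Degree: a generic line meets the curve in up to 4 points, so deg p = 4.
Against the integer gridlines: the visible x-axis segment lies entirely on the curve; one y-axis crossing is at y = 0.
Solving for integer coefficients yields p as stated.

2*x^3*y + 2*y^4 - x*y^2 - 3*x*y - 3*y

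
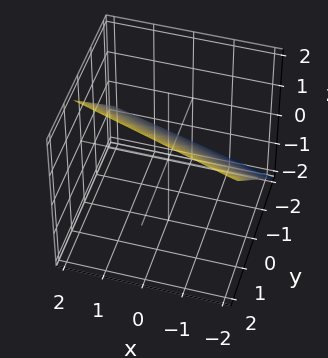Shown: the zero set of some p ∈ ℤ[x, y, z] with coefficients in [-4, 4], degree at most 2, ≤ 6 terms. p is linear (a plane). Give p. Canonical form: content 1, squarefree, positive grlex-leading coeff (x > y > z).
1. The degree is 1 — every cross-section is a straight line — this is a plane.
2. Observable constraints: one x-axis crossing is at x = -2.
3. Matching integer coefficients to the picture gives p.

x + 3*y - 3*z + 2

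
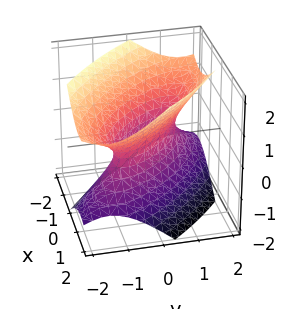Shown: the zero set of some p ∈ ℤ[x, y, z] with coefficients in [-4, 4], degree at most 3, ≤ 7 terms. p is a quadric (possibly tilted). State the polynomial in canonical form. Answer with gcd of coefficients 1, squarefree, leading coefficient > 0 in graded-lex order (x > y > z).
2*x^2 + 3*x*y + 2*y^2 - 2*z^2 - 1

(a) The degree is 2 — a generic line meets the surface in up to 2 points.
(b) Checking where it meets the axes: the surface avoids every integer z-axis point in the box.
(c) These observations pin down the coefficients.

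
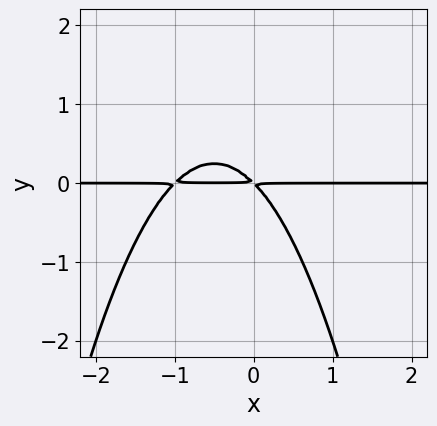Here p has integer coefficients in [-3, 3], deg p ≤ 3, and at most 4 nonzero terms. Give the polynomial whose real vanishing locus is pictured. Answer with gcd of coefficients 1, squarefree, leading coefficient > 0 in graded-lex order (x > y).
x^2*y + x*y + y^2

1. deg p = 3.
2. Checking where it meets the axes: every point of the x-axis in the box is on the curve.
3. Fitting integer coefficients to these (and the overall shape) gives p.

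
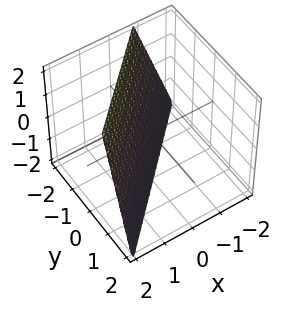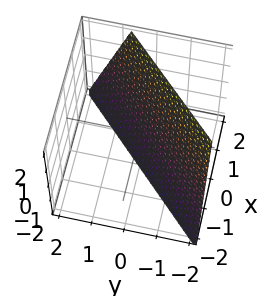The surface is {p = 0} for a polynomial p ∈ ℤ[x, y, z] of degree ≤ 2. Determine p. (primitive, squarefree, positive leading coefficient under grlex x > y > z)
1. Degree: the surface is flat (a plane), so deg p = 1.
2. From the visible intercepts: it meets the z-axis at z = -2 (among the integer gridlines).
3. Solving for integer coefficients yields p as stated.

3*x - 3*y - z - 2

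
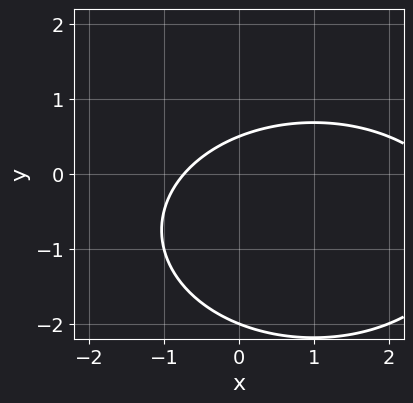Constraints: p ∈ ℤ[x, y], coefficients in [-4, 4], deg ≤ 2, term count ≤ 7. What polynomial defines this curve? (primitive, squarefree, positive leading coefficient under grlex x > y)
1. The degree is 2 — the shape is more complex than any degree-1 curve.
2. Checking where it meets the axes: one y-axis crossing is at y = -2.
3. Assembling these constraints gives the stated polynomial.

x^2 + 2*y^2 - 2*x + 3*y - 2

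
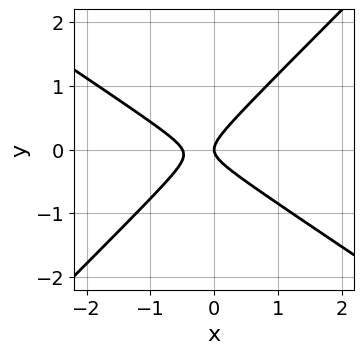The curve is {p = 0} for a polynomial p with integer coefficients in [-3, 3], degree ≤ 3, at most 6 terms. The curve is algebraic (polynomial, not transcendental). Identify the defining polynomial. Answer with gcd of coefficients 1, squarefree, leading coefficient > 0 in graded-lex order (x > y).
1. The degree is 2 — the shape is more complex than any degree-1 curve.
2. Against the integer gridlines: one y-axis crossing is at y = 0; one x-axis crossing is at x = 0.
3. These observations pin down the coefficients.

2*x^2 + x*y - 3*y^2 + x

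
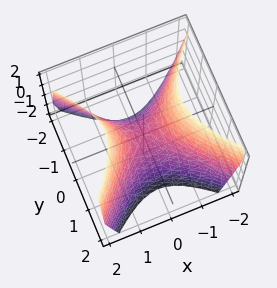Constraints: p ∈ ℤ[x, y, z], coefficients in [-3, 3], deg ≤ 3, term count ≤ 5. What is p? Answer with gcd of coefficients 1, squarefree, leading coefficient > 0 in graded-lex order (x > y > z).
(a) Degree: a saddle surface; a quadric, so deg p = 2.
(b) Symmetries: it's symmetric under y → −y, forcing even powers of y; mirror symmetry x ↦ −x ⇒ only even powers of x.
(c) Observable constraints: it crosses the z-axis at the gridline z = 0; it crosses the y-axis at the gridline y = 0; it crosses the x-axis at the gridline x = 0.
(d) Solving for integer coefficients yields p as stated.

3*x^2 - 3*y^2 - 2*z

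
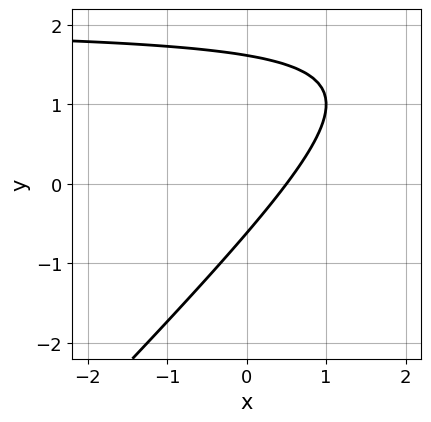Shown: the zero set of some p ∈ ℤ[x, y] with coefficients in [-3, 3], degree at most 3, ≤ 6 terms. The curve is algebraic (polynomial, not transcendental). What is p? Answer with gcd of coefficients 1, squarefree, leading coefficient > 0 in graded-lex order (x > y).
First, degree: the shape is more complex than any degree-1 curve, so deg p = 2.
Finally, putting this together gives p.

x*y - y^2 - 2*x + y + 1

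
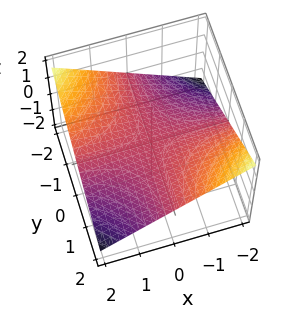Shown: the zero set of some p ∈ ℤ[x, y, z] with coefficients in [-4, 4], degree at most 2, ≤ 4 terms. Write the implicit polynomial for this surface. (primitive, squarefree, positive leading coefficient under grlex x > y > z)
The degree is 2 — a hyperbolic paraboloid; a quadric.
Checking where it meets the axes: it meets the z-axis at z = 0 (among the integer gridlines); the visible y-axis segment lies entirely on the surface; every point of the x-axis in the box is on the surface.
Assembling these constraints gives the stated polynomial.

x*y + 3*z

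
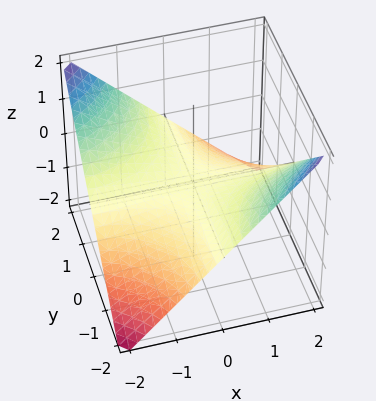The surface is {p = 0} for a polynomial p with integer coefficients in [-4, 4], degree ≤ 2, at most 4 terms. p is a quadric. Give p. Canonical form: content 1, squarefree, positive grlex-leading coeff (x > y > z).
x*y + 2*z

The degree is 2 — a hyperbolic paraboloid; a quadric.
Observable constraints: one z-axis crossing is at z = 0; every point of the x-axis in the box is on the surface; every point of the y-axis in the box is on the surface.
These observations pin down the coefficients.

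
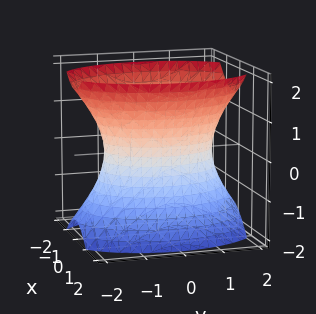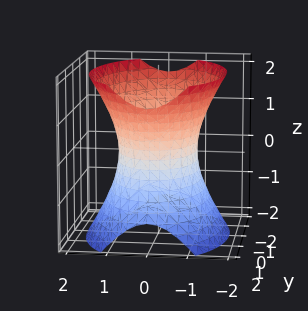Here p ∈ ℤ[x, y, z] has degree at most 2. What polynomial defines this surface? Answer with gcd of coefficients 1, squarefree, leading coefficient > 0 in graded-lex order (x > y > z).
2*x^2 + y^2 - z^2 - 2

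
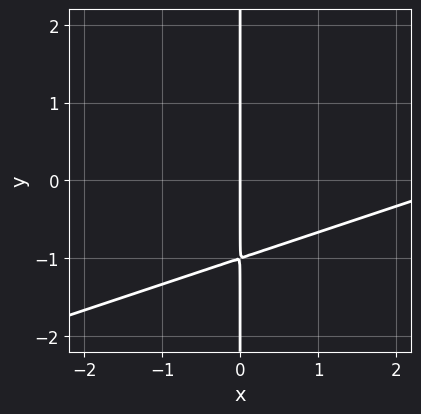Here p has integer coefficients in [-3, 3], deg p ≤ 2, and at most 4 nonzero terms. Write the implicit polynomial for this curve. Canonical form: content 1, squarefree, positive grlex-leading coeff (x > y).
x^2 - 3*x*y - 3*x

First, degree: a generic line meets the curve in up to 2 points, so deg p = 2.
Next, reading off the gridlines: every point of the y-axis in the box is on the curve; one x-axis crossing is at x = 0.
Finally, solving for integer coefficients yields p as stated.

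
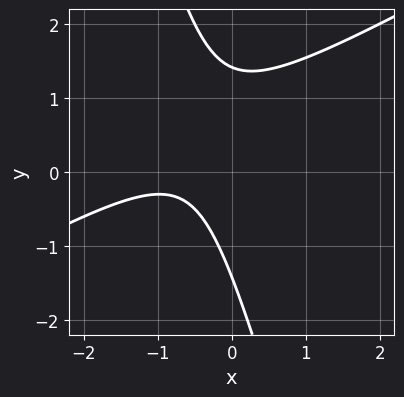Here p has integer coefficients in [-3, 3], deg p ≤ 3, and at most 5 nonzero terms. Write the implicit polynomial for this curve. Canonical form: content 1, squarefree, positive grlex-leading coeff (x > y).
First, the degree is 2 — the shape is more complex than any degree-1 curve.
Then, reading off the gridlines: it misses every integer gridline on the x-axis.
Finally, matching integer coefficients to the picture gives p.

2*x^2 - 3*x*y - y^2 + 3*x + 2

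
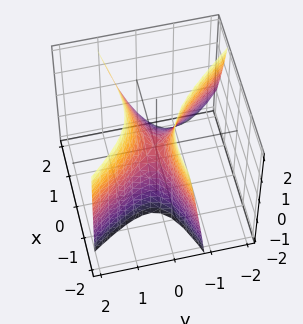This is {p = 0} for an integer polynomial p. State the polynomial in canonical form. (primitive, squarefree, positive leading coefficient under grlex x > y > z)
First, the degree is 2 — no degree-1 surface has this shape.
Next, against the integer gridlines: it crosses the z-axis at the gridline z = 0; it crosses the x-axis at the gridline x = 0; one y-axis crossing is at y = 0.
Finally, solving for integer coefficients yields p as stated.

x^2 - 3*x*y + x*z - 3*y^2 + z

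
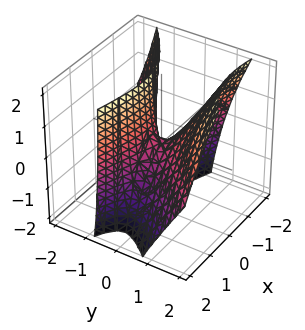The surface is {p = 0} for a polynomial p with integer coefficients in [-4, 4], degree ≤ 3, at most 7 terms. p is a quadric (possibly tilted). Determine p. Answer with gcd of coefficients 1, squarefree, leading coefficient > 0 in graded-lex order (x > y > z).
x^2 + 2*x*y - 3*y^2 + 2*y*z + z

(a) deg p = 2. A generic line meets the surface in up to 2 points.
(b) From the axis intercepts and sections: it crosses the z-axis at the gridline z = 0; it crosses the x-axis at the gridline x = 0; one y-axis crossing is at y = 0.
(c) Fitting integer coefficients to these (and the overall shape) gives p.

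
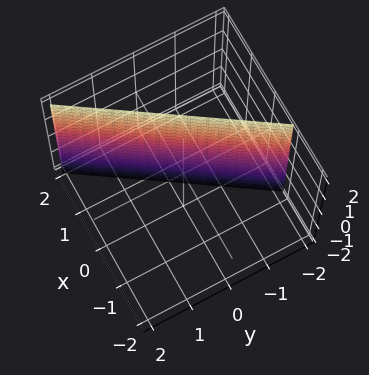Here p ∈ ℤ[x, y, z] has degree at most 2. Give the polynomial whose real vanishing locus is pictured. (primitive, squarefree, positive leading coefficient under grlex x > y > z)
3*x - 2*y - 2

The degree is 1 — the surface is flat (a plane).
Checking where it meets the axes: one y-axis crossing is at y = -1; it misses every integer gridline on the z-axis.
Matching integer coefficients to the picture gives p.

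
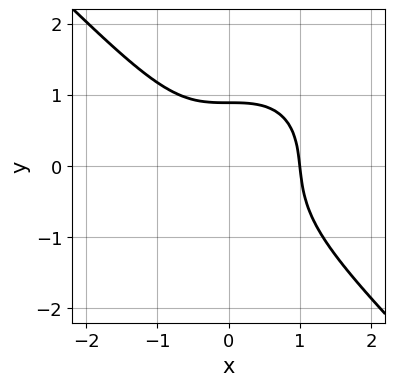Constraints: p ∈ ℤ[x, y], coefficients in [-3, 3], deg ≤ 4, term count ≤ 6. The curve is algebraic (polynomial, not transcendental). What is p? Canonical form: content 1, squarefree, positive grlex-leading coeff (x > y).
3*x^3 + 3*y^3 + y - 3

First, degree: the shape is more complex than any degree-2 curve, so deg p = 3.
Then, from the visible intercepts: it crosses the x-axis at the gridline x = 1.
Finally, these observations pin down the coefficients.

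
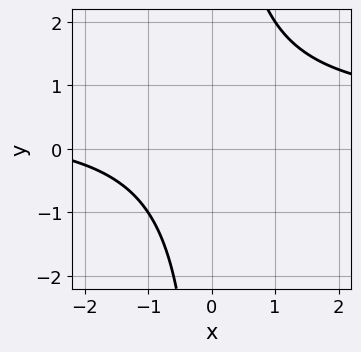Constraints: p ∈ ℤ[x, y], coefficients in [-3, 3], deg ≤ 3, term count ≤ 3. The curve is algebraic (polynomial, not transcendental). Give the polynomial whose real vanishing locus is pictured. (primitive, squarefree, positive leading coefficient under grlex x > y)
1. deg p = 2. No degree-1 curve has this shape.
2. From the axis intercepts and sections: the curve avoids every integer y-axis point in the box; no x-intercept at any integer in the box.
3. Together with the visible shape, these determine p as stated.

2*x*y - x - 3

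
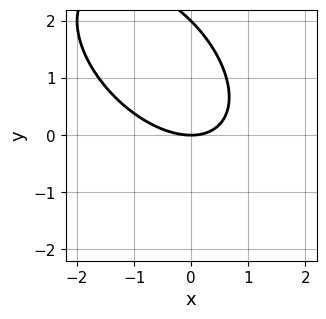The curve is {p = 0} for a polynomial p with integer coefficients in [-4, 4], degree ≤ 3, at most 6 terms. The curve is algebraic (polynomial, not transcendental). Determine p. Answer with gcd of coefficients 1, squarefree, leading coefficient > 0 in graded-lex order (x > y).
1. The degree is 2 — a generic line meets the curve in up to 2 points.
2. Checking where it meets the axes: it meets the x-axis at x = 0 (among the integer gridlines); among the integer gridlines, it crosses the y-axis at y ∈ {0, 2}.
3. Putting this together gives p.

x^2 + x*y + y^2 - 2*y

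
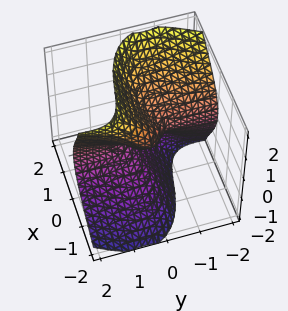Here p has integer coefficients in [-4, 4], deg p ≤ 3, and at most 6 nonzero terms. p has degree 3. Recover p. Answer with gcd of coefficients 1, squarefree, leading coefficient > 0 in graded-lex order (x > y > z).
x^3 + 3*x*y^2 + 2*y*z^2 - z^3 + z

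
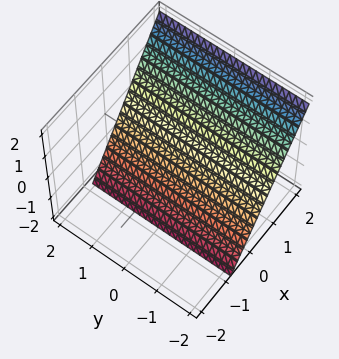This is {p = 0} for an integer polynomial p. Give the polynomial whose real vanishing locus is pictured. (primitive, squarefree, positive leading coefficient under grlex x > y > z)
(a) The degree is 1 — the surface is flat (a plane).
(b) Reading off the gridlines: no y-intercept at any integer in the box; one z-axis crossing is at z = -1.
(c) The integer polynomial consistent with all of this is the stated p.

3*x - 2*z - 2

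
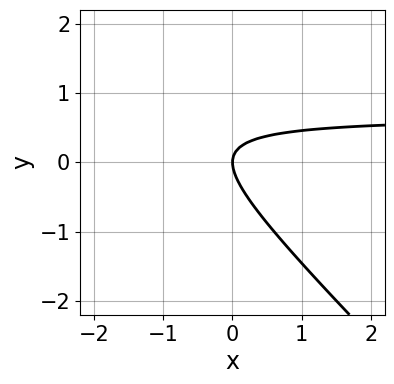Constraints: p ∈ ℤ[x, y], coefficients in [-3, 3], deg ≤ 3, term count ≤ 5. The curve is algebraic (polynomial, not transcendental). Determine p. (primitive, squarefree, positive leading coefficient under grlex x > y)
3*x*y + 3*y^2 - 2*x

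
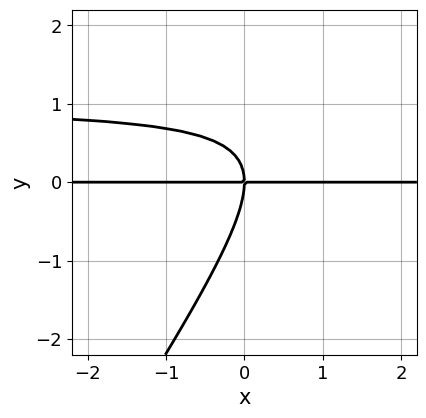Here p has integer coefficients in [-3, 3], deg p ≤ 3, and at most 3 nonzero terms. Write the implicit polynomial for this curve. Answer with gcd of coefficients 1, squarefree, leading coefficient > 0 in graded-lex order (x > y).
3*x*y^2 - 2*y^3 - 3*x*y

1. The degree is 3 — a generic line meets the curve in up to 3 points.
2. Against the integer gridlines: the visible x-axis segment lies entirely on the curve; one y-axis crossing is at y = 0.
3. Together with the visible shape, these determine p as stated.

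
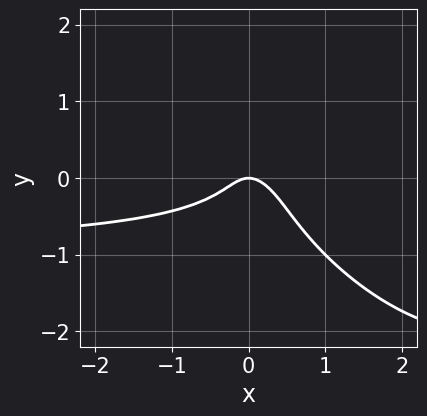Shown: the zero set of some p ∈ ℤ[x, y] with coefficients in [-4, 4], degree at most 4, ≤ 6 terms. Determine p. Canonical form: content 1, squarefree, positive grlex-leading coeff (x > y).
1. The degree is 3 — the shape is more complex than any degree-2 curve.
2. From the axis intercepts and sections: it crosses the y-axis at the gridline y = 0; it crosses the x-axis at the gridline x = 0.
3. Solving for integer coefficients yields p as stated.

2*x^2*y + 3*x*y^2 + 2*y^3 + 2*x^2 + y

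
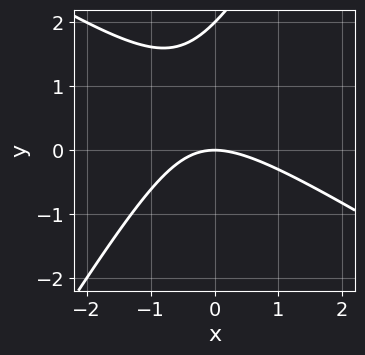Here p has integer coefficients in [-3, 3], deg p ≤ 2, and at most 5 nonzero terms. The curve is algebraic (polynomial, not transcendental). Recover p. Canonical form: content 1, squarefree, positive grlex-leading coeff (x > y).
x^2 + x*y - y^2 + 2*y

Degree: the shape is more complex than any degree-1 curve, so deg p = 2.
Reading off the gridlines: it meets the x-axis at x = 0 (among the integer gridlines); among the integer gridlines, it crosses the y-axis at y ∈ {0, 2}.
Solving for integer coefficients yields p as stated.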